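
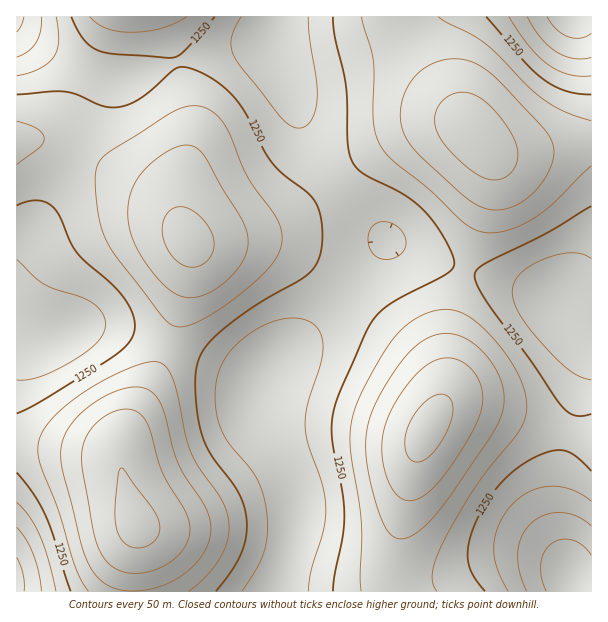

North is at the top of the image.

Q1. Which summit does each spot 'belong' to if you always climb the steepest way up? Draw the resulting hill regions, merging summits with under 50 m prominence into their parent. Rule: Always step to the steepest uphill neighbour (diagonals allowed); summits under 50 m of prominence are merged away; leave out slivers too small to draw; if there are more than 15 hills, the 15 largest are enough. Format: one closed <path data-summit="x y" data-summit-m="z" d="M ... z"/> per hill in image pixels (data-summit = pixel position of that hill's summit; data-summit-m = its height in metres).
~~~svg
<path data-summit="428 429" data-summit-m="1465" d="M389 241l-5 4-47 60-34 33-33 30-12 21-2 13 3 15 30 59 7 24-1 34-18 57 314 1 1-263-13-5-25-24-9-5-105-33z"/><path data-summit="188 240" data-summit-m="1415" d="M17 30l-1 300 11 6 20 0 33-10 28 0 15 4 42 13 95 41 10-16 33-30 34-33 51-65-46-49-28-38-12-25-10-38-12-25-8-23-5 0-48 8-40 11-48 17-20 1-27-9-30-15z"/><path data-summit="476 135" data-summit-m="1424" d="M591 16l-315 0-4 14 0 15 20 45 10 38 12 25 28 38 48 51 50 20 105 33 9 5 25 24 8 4 4 0z"/><path data-summit="137 524" data-summit-m="1464" d="M108 326l-28 0-33 10-20 0-11-4 0 259 260 1 19-58 1-34-7-24-30-59-3-15 3-18-22-11-72-30-36-12z"/><path data-summit="132 17" data-summit-m="1345" d="M275 16l-258 0-1 13 28 20 40 21 27 9 12 0 66-21 83-16z"/>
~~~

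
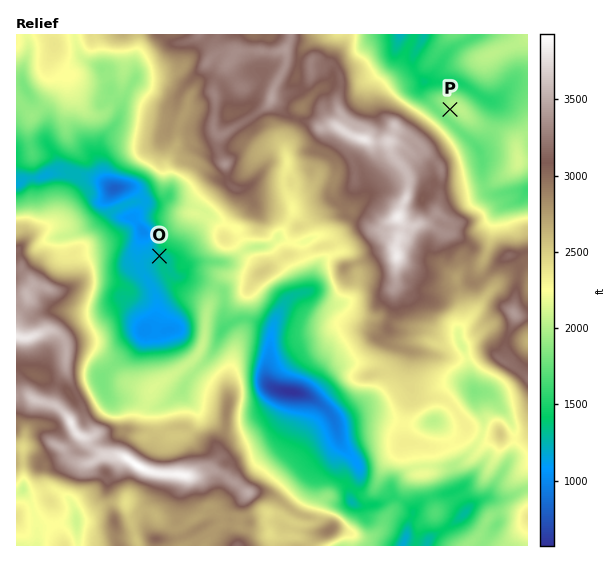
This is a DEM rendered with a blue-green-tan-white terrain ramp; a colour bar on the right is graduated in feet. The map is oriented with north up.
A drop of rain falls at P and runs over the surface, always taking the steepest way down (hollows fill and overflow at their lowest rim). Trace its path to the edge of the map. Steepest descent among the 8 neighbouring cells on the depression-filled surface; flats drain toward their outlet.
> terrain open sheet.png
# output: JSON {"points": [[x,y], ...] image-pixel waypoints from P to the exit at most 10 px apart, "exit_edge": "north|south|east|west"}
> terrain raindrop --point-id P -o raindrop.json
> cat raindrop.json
{"points": [[450, 109], [439, 112], [429, 101], [422, 91], [422, 80], [414, 69], [413, 59], [418, 48], [423, 37], [425, 35]], "exit_edge": "north"}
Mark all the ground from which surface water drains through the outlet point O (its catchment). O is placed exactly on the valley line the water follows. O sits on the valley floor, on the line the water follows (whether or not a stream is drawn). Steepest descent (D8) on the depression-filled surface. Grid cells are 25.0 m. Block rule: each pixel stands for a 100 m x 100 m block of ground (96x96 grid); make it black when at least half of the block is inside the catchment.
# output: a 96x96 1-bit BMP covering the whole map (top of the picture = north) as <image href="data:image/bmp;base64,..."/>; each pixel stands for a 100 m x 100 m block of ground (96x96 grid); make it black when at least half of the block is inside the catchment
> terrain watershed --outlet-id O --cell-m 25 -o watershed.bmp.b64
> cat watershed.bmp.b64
<image width="96" height="96" href="data:image/bmp;base64,Qk2+BAAAAAAAAD4AAAAoAAAAYAAAAGAAAAABAAEAAAAAAIAEAAATCwAAEwsAAAIAAAAAAAAA////AAAAAAAAAAAAAAAAAAAAAAAAAAAAAAAAAAAAAAAAAAAAAAAAAAAAAAAAAAAAAAAAAAAAAAAAAAAAAAAAAAAAAAAAAAAAAAAAAAAAAAAAAAAAAAAAAAAAAAAAAAAAAAAAAAAAAAAAAAAAAAAAAAAAAAAAAAAAAAAAAAAAAAAAAAAAAAAAAAAAAAAAAAAAAAAAAAAAAAAAAAAAAAAAAAAAAAAAAAAAAAAAAAAAAAAAAAAAAAAAAAAAAAAAAAAAAAAAAAAAAAAAAAAAAAAAAAAAAAAAAAAAAAAAAAAAAAAAAAAAAAAAAAAAAAAAAAAAAAAAAAAAAAAAAAAAAAAAAAAAAAAAAAAAAAAAAAAAAAAAAAAAAAAAAAAAAAAAAAAAAAAAAAAAAAAAAAAAAAAAAAAAAAAAAAAAAAAAAAAAAAAAAAAAAAAAAAAAAAAAAAAAAAAAAAAAAAAAAAAAAAAAAAAAAAAAAAAAAAAAAAAAAAAAAAAAAAAAAAAAAAAAAAAAAAAAAAAAAAAAAAAAAAAAAAAAAAAAAAAAAAAAAAAAAAAAAAAAAAAAAAAAAAAAAAAAAAAAAAAAAAAAAAAAAAAAAAAAAAAAAAAAAAAAAAAAAAAAAAAAAAAAAAAAAAAAAAAAAAAAAAAAAAAAAAAAAAAAAAAAAAAAAAAAAAAAAAAAAAAAAAAAAAAAAAAAAAAAAAAAAAAAAAAAAAAAAAAAAAAAAAAAAAAAAAAAEAAAAAAAAAAAAAAAOAAAAAAAAAAAAAAB+AAAAAAAAAAAAAAD+AAAAAAAAAAAAAAH/AAAAAAAAAAAAAAP/gAAAAAAAAAAAAAP//wAAAAAAAAAAAAP//8AAAAAAAAAAAAf//+AAAAAAAAAAAAf///gAAAAAAAAAAAH////AAAAAAAAAAAD////4AAAAAAAAAAB////+AAAAAAAAAAA/h///AEAAAAAAAAAfA///h8AAAAAAAAAeAf///8AAAAAAAAAcAf///8AAAAAAAAAAAf///8AAAAAAAAAAAf///8AAAAAAAAAAA////+AAAAAAAAAAA////+AAAAAAAAAAB/////AAAAAAAAAAP/////AAAAAAAAAAP/////AAAAAAAAAAP////+AAAAAAAAAAP////+AAAAAAAAAAf////8AAAAAAAAAAf////4AAAAAAAAAA/////4AAAAAAAAAA/////wAAAAAAAAAA/////wAAAAAAAAAA////wAAAAAAAAAAB////AAAAAAAAAAAB///+AAAAAAAAAAAB///+AAAAAAAAAAAB///+AAAAAAAAAAAB///+AAAAAAAAAAAB///8AAAAAAAAAAAB///8AAAAAAAAAAAB///8AAAAAAAAAAAB/8H+AAAAAAAAAAAB/+D+AAAAAAAAAAAA/+B+AAAAAAAAAAAA//B+AAAAAAAAAAAAf/B8AAAAAAAAAAAAP/gAAAAAAAAAAAAAP/gAAAAAAAAAAAAAH/gAAAAAAAAAAAAAAAAAAAAAAAAAAAAAAAAAAAAAAAAAAAAAAAAAAAAAAA="/>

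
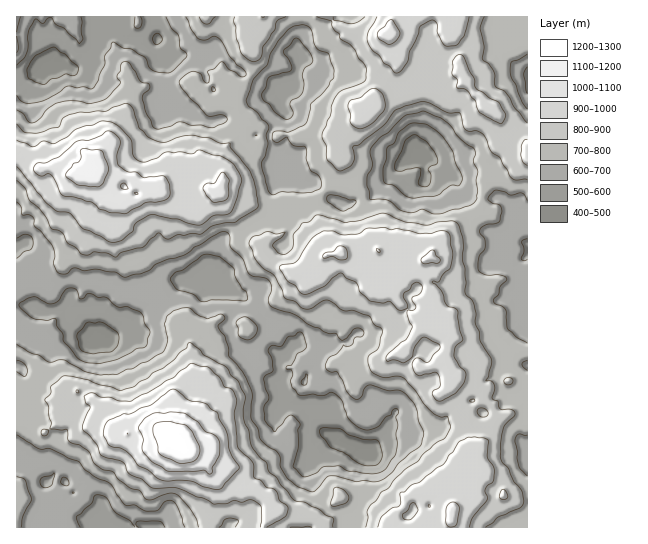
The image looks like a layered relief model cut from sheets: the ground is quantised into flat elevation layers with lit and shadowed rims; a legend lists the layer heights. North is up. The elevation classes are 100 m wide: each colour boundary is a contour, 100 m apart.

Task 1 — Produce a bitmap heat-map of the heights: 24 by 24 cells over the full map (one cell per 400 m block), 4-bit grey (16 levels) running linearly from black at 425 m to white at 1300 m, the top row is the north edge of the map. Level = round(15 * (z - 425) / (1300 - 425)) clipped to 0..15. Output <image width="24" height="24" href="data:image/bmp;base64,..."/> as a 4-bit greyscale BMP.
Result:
<image width="24" height="24" href="data:image/bmp;base64,Qk2WAQAAAAAAAHYAAAAoAAAAGAAAABgAAAABAAQAAAAAACABAAATCwAAEwsAABAAAAAAAAAAAAAAABEREQAiIiIAMzMzAERERABVVVUAZmZmAHd3dwCIiIgAmZmZAKqqqgC7u7sAzMzMAN3d3QDu7u4A////AEMyI0R3eId2eImodlQzRnaJiXZmZ4mZh0M1aKu7mFNENXiZhkRXmt7blkMhAleJdVZ5u97bhDMSI0Z4dWZ4mry6cyIjQ0d3dmZ3d4qZczM1VWiHZlVURWeHUzNFZ4iYZUQxE0ZlRDNFaIiHZUMhEkVVVERVZ4mXVDMyM0RENFdniImGVEREREMiNHmImIh2VDRWZlQzR3mpmZqFQzVnh2ZUZ2iZmZmFQ1eJmYiXdmZ2d2ZlVGmquqmqhlVVVDNFVYq8uqmahURWUiE0V5m8uIiIZUVnUxE1aHeJp2ZmZVV3dCNGiEVmdkRFVDRol1VohiIzVURVUyNXiHiIdSASRTNFVTNFeIiIZDEjMyNEZ0NWiYeHZUMyIyNWd2VnipiXZg=="/>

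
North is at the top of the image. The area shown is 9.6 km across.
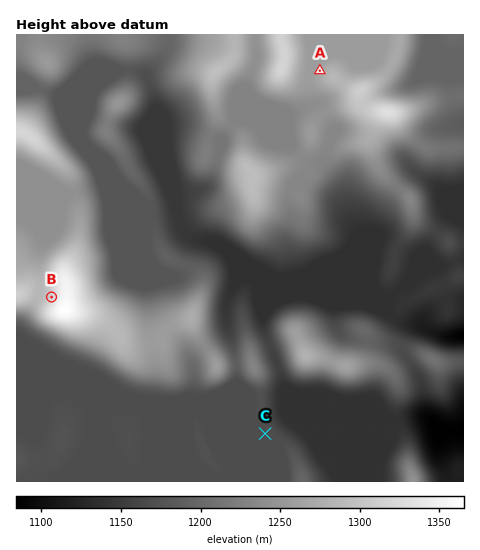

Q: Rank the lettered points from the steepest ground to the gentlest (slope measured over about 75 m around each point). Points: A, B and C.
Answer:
B A C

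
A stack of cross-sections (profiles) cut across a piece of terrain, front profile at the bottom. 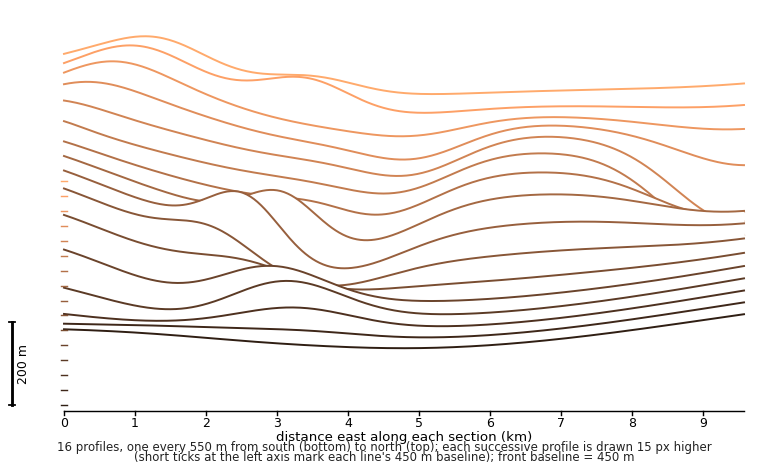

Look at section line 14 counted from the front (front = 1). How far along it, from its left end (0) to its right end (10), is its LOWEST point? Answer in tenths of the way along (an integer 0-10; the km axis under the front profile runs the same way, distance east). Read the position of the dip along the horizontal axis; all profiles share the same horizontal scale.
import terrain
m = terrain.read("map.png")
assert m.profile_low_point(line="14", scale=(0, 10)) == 5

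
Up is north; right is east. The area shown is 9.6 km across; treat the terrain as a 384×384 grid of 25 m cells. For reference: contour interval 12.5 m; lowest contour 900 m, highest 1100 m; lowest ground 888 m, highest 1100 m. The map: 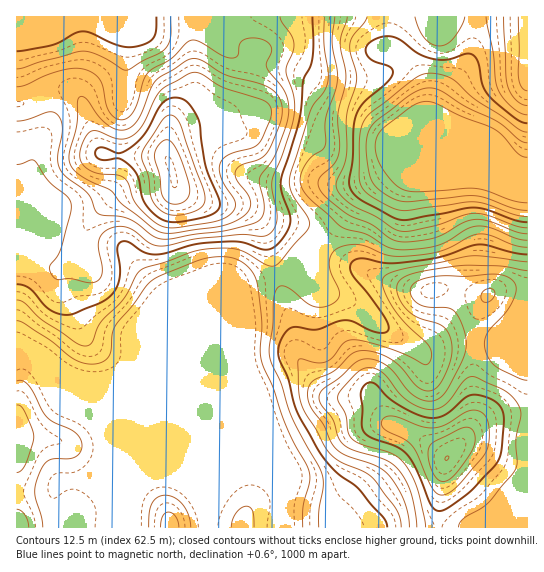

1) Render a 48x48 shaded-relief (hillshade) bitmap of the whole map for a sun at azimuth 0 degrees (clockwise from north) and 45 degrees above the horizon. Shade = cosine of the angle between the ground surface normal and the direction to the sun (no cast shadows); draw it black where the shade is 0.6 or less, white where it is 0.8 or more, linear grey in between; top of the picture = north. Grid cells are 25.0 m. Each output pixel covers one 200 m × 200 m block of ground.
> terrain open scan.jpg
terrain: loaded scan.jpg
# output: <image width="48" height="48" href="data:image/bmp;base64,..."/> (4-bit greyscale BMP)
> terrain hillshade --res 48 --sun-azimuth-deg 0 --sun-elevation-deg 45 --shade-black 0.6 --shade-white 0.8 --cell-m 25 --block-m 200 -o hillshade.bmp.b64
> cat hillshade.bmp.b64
<image width="48" height="48" href="data:image/bmp;base64,Qk32BAAAAAAAAHYAAAAoAAAAMAAAADAAAAABAAQAAAAAAIAEAAATCwAAEwsAABAAAAAAAAAAAAAAABEREQAiIiIAMzMzAERERABVVVUAZmZmAHd3dwCIiIgAmZmZAKqqqgC7u7sAzMzMAN3d3QDu7u4A////AJmIiIiIiImZmIiIiIiIiIiHd3d3d3iIiJmIiIiIiImpmImYiIiIiIiHd3d2Z3eIiJmIiZiIiJqqmImZmIiJiId3dndmZmd4iIiIiZiIiJqpiIiZmYiZiHd3dmZmVmd4iHeIiIiIiImYiIiJmIiIh3ZmZmZmZmd3iHd3d3iIiIiIiIiIiIh3dlVVVVZnZmZ3eHd3d3iIiIiIiIiIiIh2ZURERVZ4h2Z3iIh3eIiIiIiIiIiIiIdmZVRERFeJmHd4iIiImZiIiIiIiIiIiIdmZmZlVniqqpiIiImZqZiIiIiIiIiIiHdlZ3d3eJq7uqmIiJmZmYiIiIiIiIiIiHZlZniImrvMu6mYiJmZiIiIiIiIiIiIiHZmd3iJmrzMu6qpmZmYiIiIiIiIiIiIh3d4mZiJmru7qqqqqamYiIiIiIiIiIiIh2eJqqqZqqqqqqqqqZmIh3d4iIiIiIiIh2eJq7uru6mZmqqpmZiHdmZ3iIiIiIiId3eJqqu8y6mImZmZiIh3Zmd4iIiIiIiIiIiZmavMy5iIiJiIiHdmZneIiIiIiIiIiJmZmZq7uoh3eIiIiHZmZ3d3eIiIiIiIiJmZmZqqmHdmd4d4iGZmZ3dmeIiIiIiIiImZqqmYh2Zmd3d3iGZmd3ZmZ4iIiIiIiImZqpmHdmZmd4d3eGZ3d3ZmZ3iIiIiIiImZmZh3d3d3eIiHeGZ3d3d3d2d4iIiIiImYiId3iJmZiZmZiGd4h3eId2Znd4iHd4mIiHd4mrzLuqu7qneIiIiIh1VVZmdmZ3iIiIiavN3t3LvMzIiIiIiIhlRERERVVmeIiJqrzd3u3MvMzYiIiIiHdlMiIiM0VmZ4iaq7vMzN3Mu8zYiIiId2VUMhERE0Vmd3iaq7u7u7zMzN3YiIiIdlRDMiEiM0Z3eImau7u7u7zN3e7oiIiIdlVERERFVmeImZqqu8zMzMzd7u7YiIiHd2ZmZmZ4iIiJmqqqu8u8zM3d7dzIiIdmZ3d3d3iJmZmImZmZqrqru8zMzLqoiHZVVmd3iImZmZiHiIh4iZqZqqqqqpiIiHZlVWZ3eJmZh3dmd3dneJmZiIiJiId4iIh3d3eIiJmYdmZmZ3d3eJmYiIiIiIdoiIiYmaqZmZmIdmZmZ3d3iIiIiIiIiHZneImZq7u6qZmId3d2Z3iIh3d4iIiId2VXd4iJq7u6qZiIiIh2ZniIh2ZniId2VURHd3iJqqqqqpmIiIiHd3eIdlVWd3ZVRERId3eJmZmqqpmImZmZiHd3dmVVZmZVVURJiIiJmIiaqqmZmqqqmHd3d2ZVVWZmZmZqmZmZmIiaq6maqqqqmHd3d3dmVWZ3d3d6qqqqmZmau6qqqqqpiHiIiIiHZmZ3iIiKqqqqqpmqu6qqqZmId4iZmZmIdlZ3iIiKqqqqqqqqqqqqmIiIh4iZiIiHdmZneIiJmaqqqpmZmZmZiImZiIiId3d3dmZ3eIiIiJmZmYiJiImIiJmZmIiHd3d3d4d3eIiIiImZmIiIiIiIiZmZmIiHd3d3eIh3iIiA=="/>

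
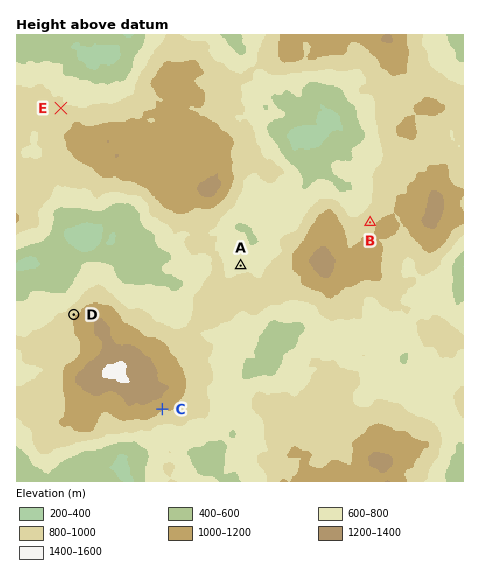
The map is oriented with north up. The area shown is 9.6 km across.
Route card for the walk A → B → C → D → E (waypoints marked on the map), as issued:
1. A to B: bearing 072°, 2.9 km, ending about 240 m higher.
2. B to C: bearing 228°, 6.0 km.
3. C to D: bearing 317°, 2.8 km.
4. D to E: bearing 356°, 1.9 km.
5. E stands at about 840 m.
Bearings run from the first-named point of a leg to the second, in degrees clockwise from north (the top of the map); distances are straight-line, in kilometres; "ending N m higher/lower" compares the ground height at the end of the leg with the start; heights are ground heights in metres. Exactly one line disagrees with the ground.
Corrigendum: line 4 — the distance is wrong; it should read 4.4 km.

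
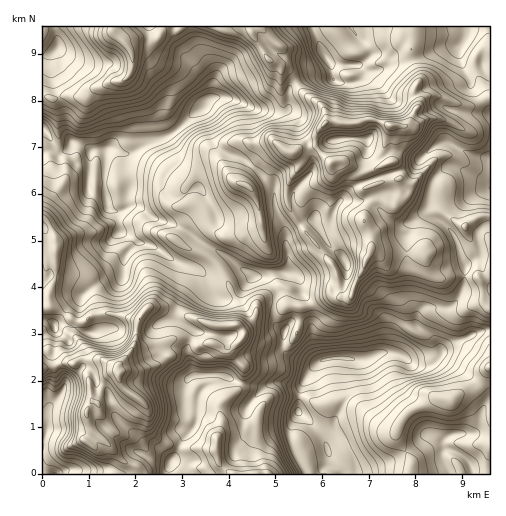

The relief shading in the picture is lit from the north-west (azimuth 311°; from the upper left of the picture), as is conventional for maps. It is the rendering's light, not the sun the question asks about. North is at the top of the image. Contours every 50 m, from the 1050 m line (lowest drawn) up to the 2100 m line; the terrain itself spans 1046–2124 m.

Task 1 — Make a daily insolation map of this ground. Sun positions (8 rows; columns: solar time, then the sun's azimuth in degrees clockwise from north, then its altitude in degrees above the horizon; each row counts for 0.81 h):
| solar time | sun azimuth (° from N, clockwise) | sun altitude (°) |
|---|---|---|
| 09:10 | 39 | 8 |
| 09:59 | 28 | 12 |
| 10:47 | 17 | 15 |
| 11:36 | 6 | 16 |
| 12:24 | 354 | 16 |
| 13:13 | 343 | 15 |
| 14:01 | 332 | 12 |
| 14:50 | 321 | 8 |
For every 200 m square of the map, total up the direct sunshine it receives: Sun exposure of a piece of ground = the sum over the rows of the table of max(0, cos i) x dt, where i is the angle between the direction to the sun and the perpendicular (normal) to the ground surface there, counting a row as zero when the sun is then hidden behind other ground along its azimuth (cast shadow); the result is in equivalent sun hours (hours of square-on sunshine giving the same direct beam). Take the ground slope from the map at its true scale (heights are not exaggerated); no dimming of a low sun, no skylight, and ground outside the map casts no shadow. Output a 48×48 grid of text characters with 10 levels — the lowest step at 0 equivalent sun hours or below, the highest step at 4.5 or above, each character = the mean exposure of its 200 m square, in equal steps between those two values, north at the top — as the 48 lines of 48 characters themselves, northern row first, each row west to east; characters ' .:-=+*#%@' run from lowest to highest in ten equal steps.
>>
:. .:--:=**++-:    . .-:=**+=::-=-::------------
...     :---.          ::*%*=. .-=-:::---::::=++
.::..    -:. .         ::.:-+: .:==:..:-:--==++-
===-:.   ::....        .==-:=*-.  .=-:::+***+=-:
====-----:......         .:=-=+=+=-::==*@%#**=--
==+=++**+ ..         ...   -+=-:::==++*%#++++=-=
*+*+==:               ..  .=%@@@#*#*++*+:=++===+
-=:-:                     ..+@@@@@@%%=--*=-*%#*=
                   :-:. .... -%@@@@@%%*#+=- .--.
                .:=+***++==-:=#%@@@@@@@#=*##+=--
               :+*#####@@@%**+:.:-. -**==  .=*+=
.            .-+#%%%#%%#%@%%*.               .:-
.          .:====*+-::-::*##-.      .          .
-:.       .-=+=-::=-.     -:.:*##+--:-.  .-:.   
===:     ..-===-::-**=.       =---===-:.:-...:::
==+=::..:::-===-:::=##=.     ... .-.  :==.:=-:::
===-:----::--==-:.::=**: ..  .     ..::+-.----:.
+=----::-------:-:.   ::.:  .     : ..:..:::::--
#+==++-::-:::=----.    :.:::      .:--:..:::-=+*
%#++**=-:==...:::-:.   -....    -+*-... .:--=*#%
+*++*+#*++=-. ..:::::::-:. ....:-==+-  .--.:+*=:
:+**+++:::-+#*=..:--:::::  :=:::...==---+**..:.:
-=+=:..-+=. .-==. .-::..:. .:+::..:--=-=+++=. :-
--:-===**==:  .-=:     .:: ..-=..:---======-..::
:::=+*++-+##=.  .-:      .   .=- :=.:--::::--.:-
:::-=++===***+-:..:-          :=:::  :::..:--:=-
::::-===-=+**++=-::--.    .. .:-==      ..-===+-
=-::::==+++#%#*+=-::-::---=::-=:=-         . ..:
=--::=+*%##@%%#*=-::-+%#=---:---=:          .::-
-=+=+*#%%%%%**#%#*+==**+-==+=.  .           .---
..+###*#%%*:.:=#@@@@@%=-:.                 ... .
. :--    -: .:-.-*@@@@+:.  .                    
+-==. :::-::-+*=.    ==:-.:-                    
#%=+@%****+++=-:+++--:.:-::                   .=
++%%#@@@@*-=-=:.. .-: .:.:                  :-=+
++##=+#@%====::      :-:-:               ..--+**
=: .:.:===+=:        ::-:::          ::.::=+====
    --..:.::                  . ...:-=+###%##+: 
    :-. .+-=-. ........:--...::==++++**#%@%#*+-.
   :==:  :**+-..:-==-..=+=::=+++=+****#+--=+=:..
  .=+::.   ==-:::--:..-=:.  .:::-=+****+-.......
.:-=-...    ::-----====-::::. ..::=+++=:      .:
.:::.:.:.    .:::+*====:---+=...::-===:       .:
:-==-:=::   .:--=+#=-=--====+-::.:::--:.      .:
-=*-:-:=     --+==-::-==++--=-:::......-:.  .---
::     .:. .. .:.::--==+**=:--:::..   .==-:-.  .
.       .**-:..::..=+**##**----:......-==--:=:..
.        .:=---::. -#%%##**+:-=-...::------::-::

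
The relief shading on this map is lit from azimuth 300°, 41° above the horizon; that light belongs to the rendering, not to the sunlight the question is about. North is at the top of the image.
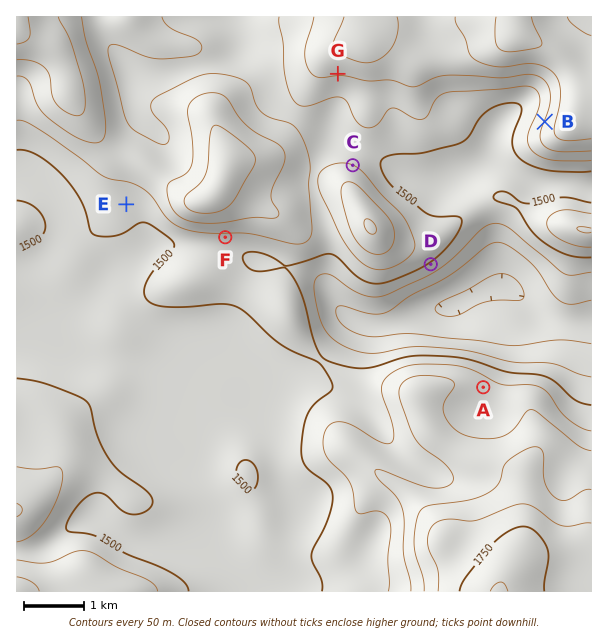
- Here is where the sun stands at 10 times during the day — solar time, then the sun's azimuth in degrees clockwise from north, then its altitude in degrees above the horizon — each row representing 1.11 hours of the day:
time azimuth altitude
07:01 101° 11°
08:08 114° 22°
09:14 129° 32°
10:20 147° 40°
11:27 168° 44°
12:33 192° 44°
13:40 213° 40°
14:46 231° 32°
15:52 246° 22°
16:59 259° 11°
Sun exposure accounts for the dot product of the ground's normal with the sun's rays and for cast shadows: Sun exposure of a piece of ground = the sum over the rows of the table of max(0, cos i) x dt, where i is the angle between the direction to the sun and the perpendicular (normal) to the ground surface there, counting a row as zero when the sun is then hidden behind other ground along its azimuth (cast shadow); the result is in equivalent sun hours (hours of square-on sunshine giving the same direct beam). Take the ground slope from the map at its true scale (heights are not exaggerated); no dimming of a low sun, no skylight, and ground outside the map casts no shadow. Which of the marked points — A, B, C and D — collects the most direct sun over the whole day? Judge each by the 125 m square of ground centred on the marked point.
D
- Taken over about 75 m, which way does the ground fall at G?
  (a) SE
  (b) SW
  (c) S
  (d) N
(c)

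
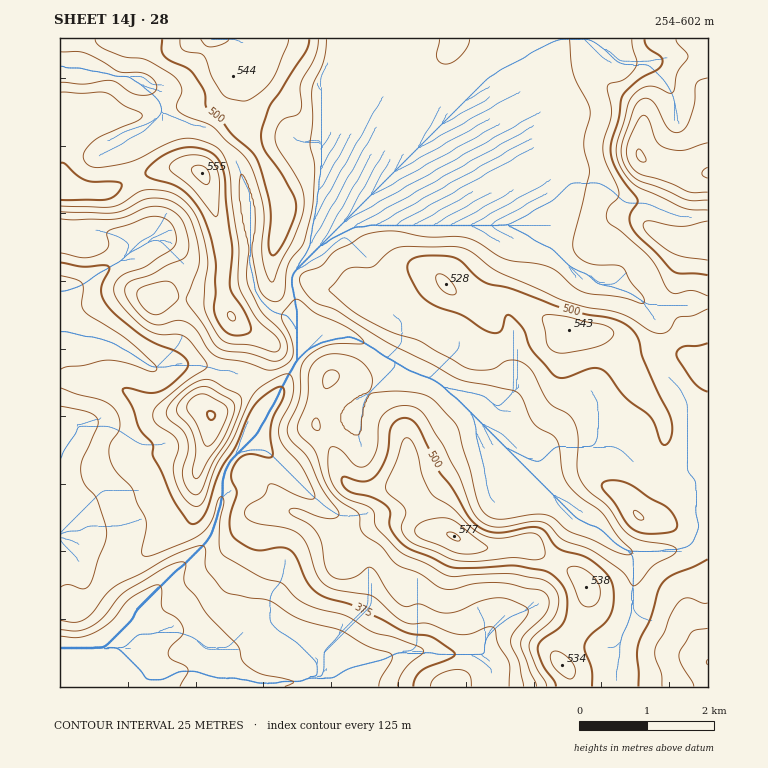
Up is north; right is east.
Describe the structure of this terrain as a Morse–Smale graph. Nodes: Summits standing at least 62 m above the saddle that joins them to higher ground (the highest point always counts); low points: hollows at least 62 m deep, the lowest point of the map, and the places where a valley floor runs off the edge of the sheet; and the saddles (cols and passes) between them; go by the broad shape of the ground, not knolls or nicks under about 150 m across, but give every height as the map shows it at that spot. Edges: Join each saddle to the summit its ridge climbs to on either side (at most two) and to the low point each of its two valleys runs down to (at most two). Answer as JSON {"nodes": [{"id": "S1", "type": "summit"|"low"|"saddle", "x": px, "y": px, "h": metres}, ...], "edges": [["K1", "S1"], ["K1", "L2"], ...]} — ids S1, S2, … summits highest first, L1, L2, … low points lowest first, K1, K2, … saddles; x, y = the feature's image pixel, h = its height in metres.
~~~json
{"nodes": [
{"id": "S1", "type": "summit", "x": 708, "y": 173, "h": 602},
{"id": "S2", "type": "summit", "x": 454, "y": 536, "h": 577},
{"id": "S3", "type": "summit", "x": 708, "y": 663, "h": 575},
{"id": "S4", "type": "summit", "x": 202, "y": 173, "h": 555},
{"id": "S5", "type": "summit", "x": 233, "y": 76, "h": 544},
{"id": "S6", "type": "summit", "x": 211, "y": 416, "h": 501},
{"id": "L1", "type": "low", "x": 60, "y": 648, "h": 254},
{"id": "K1", "type": "saddle", "x": 616, "y": 687, "h": 484},
{"id": "K2", "type": "saddle", "x": 223, "y": 144, "h": 468},
{"id": "K3", "type": "saddle", "x": 292, "y": 272, "h": 443},
{"id": "K4", "type": "saddle", "x": 251, "y": 382, "h": 409}],
"edges": [["K1", "S3"], ["K1", "S2"], ["K1", "L1"], ["K2", "S4"], ["K2", "S5"], ["K2", "L1"], ["K3", "S3"], ["K3", "S5"], ["K3", "L1"], ["K4", "S4"], ["K4", "S6"], ["K4", "L1"]]}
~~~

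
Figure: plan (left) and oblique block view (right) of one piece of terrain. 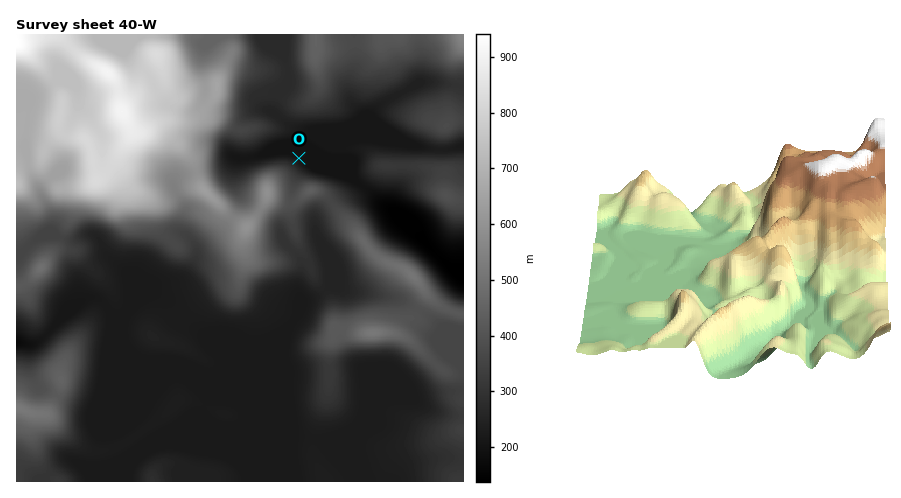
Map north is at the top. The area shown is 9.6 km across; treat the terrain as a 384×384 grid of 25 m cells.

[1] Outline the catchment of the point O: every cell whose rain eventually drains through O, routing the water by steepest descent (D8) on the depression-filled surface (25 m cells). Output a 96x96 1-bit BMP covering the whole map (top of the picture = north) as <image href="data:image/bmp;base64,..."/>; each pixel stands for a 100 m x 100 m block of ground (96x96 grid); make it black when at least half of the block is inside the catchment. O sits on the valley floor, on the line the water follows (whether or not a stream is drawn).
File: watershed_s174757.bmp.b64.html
<image width="96" height="96" href="data:image/bmp;base64,Qk2+BAAAAAAAAD4AAAAoAAAAYAAAAGAAAAABAAEAAAAAAIAEAAATCwAAEwsAAAIAAAAAAAAA////AAAAAAAAAAAAAAAAAAAAAAAAAAAAAAAAAAAAAAAAAAAAAAAAAAAAAAAAAAAAAAAAAAAAAAAAAAAAAAAAAAAAAAAAAAAAAAAAAAAAAAAAAAAAAAAAAAAAAAAAAAAAAAAAAAAAAAAAAAAAAAAAAAAAAAAAAAAAAAAAAAAAAAAAAAAAAAAAAAAAAAAAAAAAAAAAAAAAAAAAAAAAAAAAAAAAAAAAAAAAAAAAAAAAAAAAAAAAAAAAAAAAAAAAAAAAAAAAAAAAAAAAAAAAAAAAAAAAAAAAAAAAAAAAAAAAAAAAAAAAAAAAAAAAAAAAAAAAAAAAAAAAAAAAAAAAAAAAAAAAAAAAAAAAAAAAAAAAAAAAAAAAAAAAAAAAAAAAAAAAAAAAAAAAAAAAAAAAAAAAAAAAAAAAAAAAAAAAAAAAAAAAAAAAAAAAAAAAAAAAAAAAAAAAAAAAAAAAAAAAAAAAAAAAAAAAAAAAAAAAAAAAAAAAAAAAAAAAAAAAAAAAAAAAAAAAAAAAAAAAAAAAAAAAAAAAAAAAAAAAAAAAAAAAAAAAAAAAAAAAAAAAAAAAAAAAAAAAAAAAAAAAAAAAAAAAAAAAAAAAAAAAAAAAAAAAAAAAAAAAAAAAAAAAAAAAAAAAAAAAAAAAAAAAAAAAAAAAAAAAAAAAAAAAAAAAAAAAAAAAAAAAAAAAAAAAAAAAAAAAAAAAAAAAAAAAAAAAAAAAAAAAAAAAAAAAAAAAAAAAAAAAAAAAAAAAAAAAAAAAAAAAAAAAAAAAAAAAAAAAAAAAAAAAAAAAAAAAAAAAAAAAAAAAAAAAAAAAAAAAAAAAAAAAAAAAAAAAAAAAAAAAAAAAAAAAAAAAAAAAAAAAAAAAAAAAAAAAAAAAAAAAAAAAAAAAAADAAAAAAAAAAAAAAAHgAAAAAAAAAAAAAAfwAAAAAAAAAAAAAA/wAAAAAAAAAAAAAA/4AAAAAAAAAAAAAB/8AAAAAAAAAAAAAH/8AAAAAAAAAAAAAP/8AAAAAAAAAAAAAP/+AAAAAAAAAAAAAf//AAAAAAAAAAAAAf//gAAAAAAAAAAAAf//wAAAAAAAAAAAA///4AAAAAAAAAAAA///8AAAAAAAAAAAB///+AAAAAAAAAAAD///8AAAAAAAAAAAH///4AAAAAAAAAAAP///wAAAAAAAAAAAf///gAAAAAAAAAAA////gAAAAAAAAAAB////AAAAAAAAAAAD//wAAAAAAAAAAAAA//gAAAAAAAAAAAAAAAAAAAAAAAAAAAAAAAAAAAAAAAAAAAAAAAAAAAAAAAAAAAAAAAAAAAAAAAAAAAAAAAAAAAAAAAAAAAAAAAAAAAAAAAAAAAAAAAAAAAAAAAAAAAAAAAAAAAAAAAAAAAAAAAAAAAAAAAAAAAAAAAAAAAAAAAAAAAAAAAAAAAAAAAAAAAAAAAAAAAAAAAAAAAAAAAAAAAAAAAAAAAAAAAAAAAAAAAAAAAAAAAAAAAAAAAAAAAAAAAAAAAAAAAAAAAAAAAAAAAAAAAAAAAAAAAAAAAAAAAA="/>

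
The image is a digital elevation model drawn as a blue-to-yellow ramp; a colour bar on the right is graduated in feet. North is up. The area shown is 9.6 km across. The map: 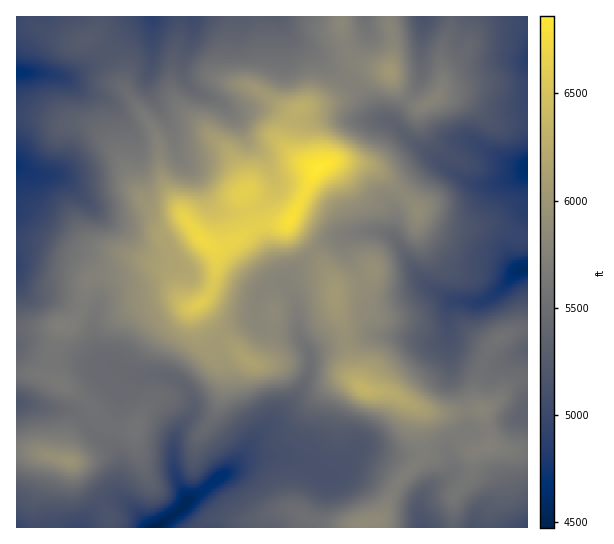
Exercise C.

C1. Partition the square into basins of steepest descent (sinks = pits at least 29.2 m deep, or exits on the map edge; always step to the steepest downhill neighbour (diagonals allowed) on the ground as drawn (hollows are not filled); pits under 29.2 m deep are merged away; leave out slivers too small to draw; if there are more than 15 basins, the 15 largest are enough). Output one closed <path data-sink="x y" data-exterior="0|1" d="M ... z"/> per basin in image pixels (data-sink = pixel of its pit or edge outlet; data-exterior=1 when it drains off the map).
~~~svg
<path data-sink="155 527" data-exterior="1" d="M287 223l-29 2-23 16-14 7-7 0 3 7 0 10-5 24-7 11-11 7-9-4-4-5-5-20-7-10-23-5-25 9-19 3-9 4-8 11-2 13-7 15-6 6-10 3-8 23 0 28 30 19 13 16-22 20-5 14 0 14 8 5 8 13 16 19 9 19 1 11 249 0 3-5 13-2 6-4 18-35 24-25 1-8-4-16 0-23-25-15-8-3-20-1-10-8-6-14-4-31-11-31 0-18-3-8-13-22-27-26z"/><path data-sink="527 267" data-exterior="1" d="M349 161l-18 0-16 10-27 54 5 8 27 26 13 22 3 8 0 18 11 31 6 39 4 6 10 8 20 1 35 17 24 7 9 10 9 17 7 8 15-3 3-2 0-11-6-25-7-7 0-20 13-34 14-13 25-7 0-90-9 0-14-10-12-4-39 2-9-3-26-12-4-7-38-36-12-5z"/><path data-sink="153 17" data-exterior="1" d="M231 16l-130 0-2 13-10 9 22 20 13 31 29 40 6 13 2 33 8 19 30 43 15 11 7 0 14-7 23-16 29-2 8-10 21-43-17-10-11-14 1-16 8-19-10 0-28-20-20-7-7-5-5-16 1-18 4-15z"/><path data-sink="17 73" data-exterior="1" d="M99 16l-83 1 0 100 22 0 23 7 20-1 13 5 22 23 19 36 12 17 7 3 15 0 10 4 1-2-17-28-4-39-6-13-29-40-13-31-22-19 10-10z"/><path data-sink="17 166" data-exterior="1" d="M38 117l-22 1 0 211 19 0 35-5 9-10 6-24 8-11 9-4 19-3 25-9 20 4 7 6 6 20 6 10 9 4 9-6 6-7 6-13 2-26-5-8-13-10-16-23-9-6-20-1-7-3-12-17-19-36-22-23-13-5-20 1z"/><path data-sink="527 166" data-exterior="1" d="M381 69l-18 3-21 23-12 6-32 8-10 26 0 11 4 7 7 7 18 9 14-8 18 0 20 4 14 10 32 30 4 7 26 12 9 3 39-2 12 4 14 10 8 0 1-117-31 2-12-7-16-14-26-8-24 12-9-6-11-11-10-19z"/><path data-sink="527 58" data-exterior="1" d="M527 16l-76 0 0 11-10 22 2 34-6 12 6 0 18 4 12 6 17 16 7 3 30-3z"/><path data-sink="422 527" data-exterior="1" d="M421 408l-2 1 2 6-1 18 4 16-1 8-24 25-18 35-6 4-13 2-1 5 92-1 0-29 18-23 2-24-9-8-9-17-9-10z"/><path data-sink="17 527" data-exterior="1" d="M29 451l-13 0 1 77 92-1 0-10-9-19-29-37z"/><path data-sink="527 527" data-exterior="1" d="M495 447l-8 0-14 4-2 24-18 23 1 30 74-1 0-76-26-2z"/><path data-sink="17 403" data-exterior="1" d="M37 373l-21 1 0 76 13 1 38 9 2-19 4-8 22-20-4-7-14-13z"/><path data-sink="423 17" data-exterior="1" d="M450 16l-61 1 0 9 4 13-4 32 10 19 11 11 9 6 15-7 7-11 0-40 10-22z"/><path data-sink="527 350" data-exterior="1" d="M527 329l-10 2-14 5-14 13-13 34 0 20 5 6 4 0 8-5 21-23 14-3z"/><path data-sink="527 411" data-exterior="1" d="M527 379l-8 0-5 2-21 23-10 6 6 25 1 12 23 4 15-1z"/><path data-sink="365 17" data-exterior="1" d="M389 16l-48 1 0 12 6 20 10 12 13 6 19 3 4-31z"/>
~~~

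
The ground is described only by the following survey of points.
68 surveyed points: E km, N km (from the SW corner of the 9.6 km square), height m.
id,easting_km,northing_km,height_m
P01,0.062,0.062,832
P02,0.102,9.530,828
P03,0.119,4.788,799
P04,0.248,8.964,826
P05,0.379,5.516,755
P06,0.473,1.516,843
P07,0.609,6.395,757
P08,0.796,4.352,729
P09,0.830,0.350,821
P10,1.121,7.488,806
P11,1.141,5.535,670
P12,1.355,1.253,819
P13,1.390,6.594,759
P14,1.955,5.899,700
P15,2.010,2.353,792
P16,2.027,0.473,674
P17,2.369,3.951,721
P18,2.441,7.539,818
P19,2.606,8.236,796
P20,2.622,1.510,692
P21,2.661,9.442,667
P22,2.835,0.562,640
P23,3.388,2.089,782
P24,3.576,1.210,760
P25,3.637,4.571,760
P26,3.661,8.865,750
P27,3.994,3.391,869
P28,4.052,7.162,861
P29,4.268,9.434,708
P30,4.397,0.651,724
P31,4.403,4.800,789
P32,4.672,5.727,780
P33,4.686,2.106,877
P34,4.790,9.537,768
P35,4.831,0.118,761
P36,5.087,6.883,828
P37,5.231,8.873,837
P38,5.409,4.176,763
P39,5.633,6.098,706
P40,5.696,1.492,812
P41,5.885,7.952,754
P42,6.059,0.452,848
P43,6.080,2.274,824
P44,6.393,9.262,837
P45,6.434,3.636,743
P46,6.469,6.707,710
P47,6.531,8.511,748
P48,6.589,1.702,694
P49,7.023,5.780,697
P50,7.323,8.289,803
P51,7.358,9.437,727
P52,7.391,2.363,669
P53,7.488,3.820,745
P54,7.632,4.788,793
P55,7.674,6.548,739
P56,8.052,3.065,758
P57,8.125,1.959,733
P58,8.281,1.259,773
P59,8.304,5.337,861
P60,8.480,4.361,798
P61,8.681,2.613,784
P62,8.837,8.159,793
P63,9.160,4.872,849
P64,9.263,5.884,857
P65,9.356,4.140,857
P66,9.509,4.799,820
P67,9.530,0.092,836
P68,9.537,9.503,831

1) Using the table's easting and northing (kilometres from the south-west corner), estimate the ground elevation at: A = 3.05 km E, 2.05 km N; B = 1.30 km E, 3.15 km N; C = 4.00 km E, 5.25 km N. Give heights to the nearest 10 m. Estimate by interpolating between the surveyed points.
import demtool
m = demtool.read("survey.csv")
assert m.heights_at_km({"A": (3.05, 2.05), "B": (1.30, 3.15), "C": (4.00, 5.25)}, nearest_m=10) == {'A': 730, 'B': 790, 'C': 780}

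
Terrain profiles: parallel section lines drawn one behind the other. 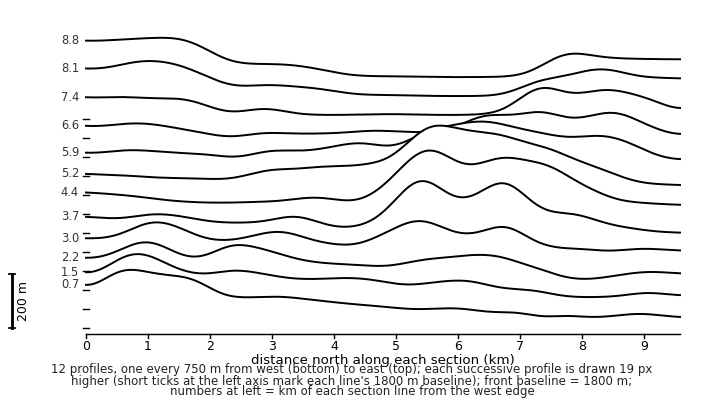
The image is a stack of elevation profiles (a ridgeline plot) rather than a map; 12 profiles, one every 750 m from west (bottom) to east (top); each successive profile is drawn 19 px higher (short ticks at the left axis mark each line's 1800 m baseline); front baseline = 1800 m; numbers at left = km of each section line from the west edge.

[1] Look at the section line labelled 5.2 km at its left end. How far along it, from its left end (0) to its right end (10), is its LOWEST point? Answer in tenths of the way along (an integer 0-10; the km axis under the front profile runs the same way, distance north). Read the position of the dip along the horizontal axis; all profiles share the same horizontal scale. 10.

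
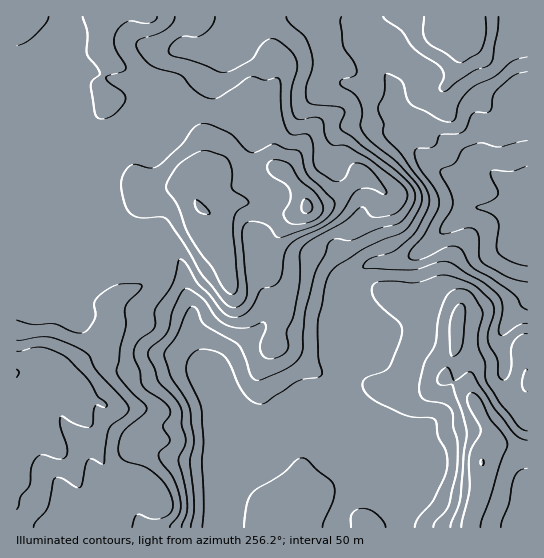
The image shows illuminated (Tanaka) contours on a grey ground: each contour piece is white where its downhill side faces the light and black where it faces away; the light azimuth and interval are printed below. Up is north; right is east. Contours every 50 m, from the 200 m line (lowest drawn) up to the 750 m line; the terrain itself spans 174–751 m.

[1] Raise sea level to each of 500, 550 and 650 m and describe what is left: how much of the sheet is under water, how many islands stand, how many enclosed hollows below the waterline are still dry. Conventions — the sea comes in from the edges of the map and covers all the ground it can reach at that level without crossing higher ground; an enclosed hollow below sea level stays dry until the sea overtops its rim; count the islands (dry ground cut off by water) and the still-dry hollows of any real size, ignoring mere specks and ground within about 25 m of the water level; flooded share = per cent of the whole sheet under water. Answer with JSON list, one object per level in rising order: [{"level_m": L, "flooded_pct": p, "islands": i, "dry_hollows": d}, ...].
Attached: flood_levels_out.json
[{"level_m": 500, "flooded_pct": 50, "islands": 0, "dry_hollows": 0}, {"level_m": 550, "flooded_pct": 59, "islands": 0, "dry_hollows": 0}, {"level_m": 650, "flooded_pct": 92, "islands": 2, "dry_hollows": 0}]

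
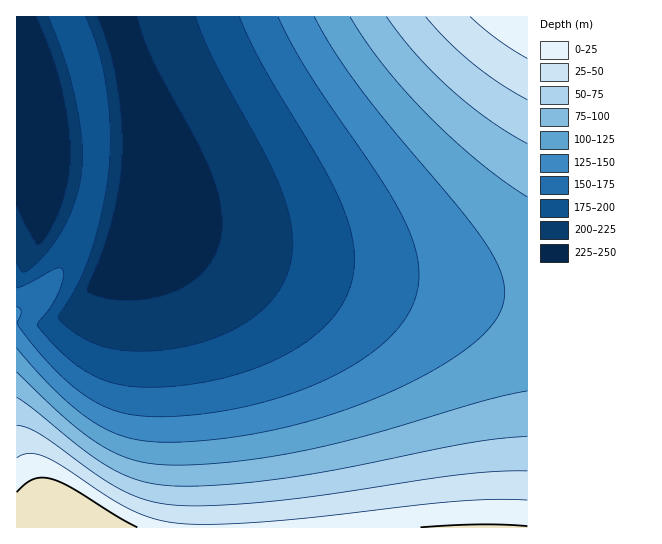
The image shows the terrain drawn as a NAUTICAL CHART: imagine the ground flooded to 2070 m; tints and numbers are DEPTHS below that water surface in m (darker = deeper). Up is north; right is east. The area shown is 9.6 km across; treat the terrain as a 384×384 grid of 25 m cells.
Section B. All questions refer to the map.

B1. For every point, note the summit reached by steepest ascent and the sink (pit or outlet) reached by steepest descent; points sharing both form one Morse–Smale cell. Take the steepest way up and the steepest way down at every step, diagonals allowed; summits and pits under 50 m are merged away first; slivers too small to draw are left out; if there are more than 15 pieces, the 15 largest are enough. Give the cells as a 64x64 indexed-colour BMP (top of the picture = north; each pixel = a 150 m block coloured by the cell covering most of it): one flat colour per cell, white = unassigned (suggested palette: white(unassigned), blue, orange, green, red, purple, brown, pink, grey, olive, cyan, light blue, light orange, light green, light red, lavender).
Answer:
<image width="64" height="64" href="data:image/bmp;base64,Qk12CAAAAAAAAHYAAAAoAAAAQAAAAEAAAAABAAQAAAAAAAAIAAATCwAAEwsAABAAAAAAAAAA////ALR3HwAOf/8ALKAsACgn1gC9Z5QAS1aMAMJ34wB/f38AIr28AM++FwDox64AeLv/AIrfmACWmP8A1bDFABERERERERERERERERERERERERERERERERERERERERERERERERERERERERERERERERERERERERERERERERERERERERERERERERERERERERERERERERERERERERERERERERERERERERERERERERERERERERERERERERERERERERERERERERERERERERERERERERERERERERERERERERERERERERERERERERERERERERERERERERERERERERERERERERERERERERERERERERERERERERERERERERERERERERERERERERERERERERERERERERERERERERERERERERERERERERERERERERERERERERERERERERERERERERERERERERERERERERERERERERERERERERERERERERERERERERERERERERERERERERERERERERERERERERERERERERERERERERERERERERERERERERERERERERERERERERERERERERERERERERERERERERERERERERERERERERERERERERERERERERERERERERERERERERERERERERERERERERERERERERERERERERERERERERERERERERERERERERERERERERERERERERERERERERERERERERERERERERERERERERERERERERERERERERERERERERERERERERERERERERERERERERERERERERERERERERERERERERERERERERERERERERERERERERERERERERERERERERERERERERERERERERERERERERERERERERERERERERERERERERERERERERERERERERERERERERERERERERERERERERERERERERERERERERERERERERERERERERERERERERERERERERERERERERERERERERERERERERERERERERERERERERERERERERERERERERERERERERERERERERERERERERERERERERERERERERERERERERERERERERERERERERERERERERERERERERERERERERERERERERERERERERERERERERERERERERERERERERERERERERERERERERERERERERERERERERERERERETERERERERERERERERERERERERERERERERERERERERERMxEREREREREREREREREREREREREREREREREREREREREzMREREREREREREREREREREREREREREREREREREiIiIjMzERERERERERERERERERERERERERERERIiIiIiIiIiMzMxEREREREREREREREREREREREREiIiIiIiIiIiIiIzMzMRERERERERERERERERERESIiIiIiIiIiIiIiIiIjMzMxERERERERERERERERESIiIiIiIiIiIiIiIiIiIiMzMzMRERERERERERERESIiIiIiIiIiIiIiIiIiIiIiIzMzMxERERERERERESIiIiIiIiIiIiIiIiIiIiIiIiIjMzMzMRERERERERIiIiIiIiIiIiIiIiIiIiIiIiIiIiMzMzMxEREREREiIiIiIiIiIiIiIiIiIiIiIiIiIiIiIzMzMzMRERERIiIiIiIiIiIiIiIiIiIiIiIiIiIiIiIjMzMzMxERESIiIiIiIiIiIiIiIiIiIiIiIiIiIiIiIiMzMzMzERESIiIiIiIiIiIiIiIiIiIiIiIiIiIiIiIiIzMzMzMRERIiIiIiIiIiIiIiIiIiIiIiIiIiIiIiIiIjMzMzMzEREiIiIiIiIiIiIiIiIiIiIiIiIiIiIiIiIiMzMzMzMRESIiIiIiIiIiIiIiIiIiIiIiIiIiIiIiIiIzMzMzMxEREiIiIiIiIiIiIiIiIiIiIiIiIiIiIiIiIjMzMzMzERESIiIiIiIiIiIiIiIiIiIiIiIiIiIiIiIiMzMzMzMRERIiIiIiIiIiIiIiIiIiIiIiIiIiIiIiIiIzMzMzMxEREiIiIiIiIiIiIiIiIiIiIiIiIiIiIiIiIjMzMzMzERESIiIiIiIiIiIiIiIiIiIiIiIiIiIiIiIiMzMzMzMRESIiIiIiIiIiIiIiIiIiIiIiIiIiIiIiIiIzMzMzMxERIiIiIiIiIiIiIiIiIiIiIiIiIiIiIiIiIjMzMzMzEREiIiIiIiIiIiIiIiIiIiIiIiIiIiIiIiIiMzMzMzMRESIiIiIiIiIiIiIiIiIiIiIiIiIiIiIiIiIzMzMzMRERIiIiIiIiIiIiIiIiIiIiIiIiIiIiIiIiIjMzMzMxEREiIiIiIiIiIiIiIiIiIiIiIiIiIiIiIiIiMzMzMzERESIiIiIiIiIiIiIiIiIiIiIiIiIiIiIiIiIzMzMzMRESIiIiIiIiIiIiIiIiIiIiIiIiIiIiIiIiIjMzMzMxERIiIiIiIiIiIiIiIiIiIiIiIiIiIiIiIiIiMzMzMxEREiIiIiIiIiIiIiIiIiIiIiIiIiIiIiIiIiIzMzMzERESIiIiIiIiIiIiIiIiIiIiIiIiIiIiIiIiIjMzMzMRESIiIiIiIiIiIiIiIiIiIiIiIiIiIiIiIiIiMzMzMRERIiIiIiIiIiIiIiIiIiIiIiIiIiIiIiIiIiIzMzMxEREiIiIiIiIiIiIiIiIiIiIiIiIiIiIiIiIiIjMzMzEREiIiIiIiIiIiIiIiIiIiIiIiIiIiIiIiIiIi"/>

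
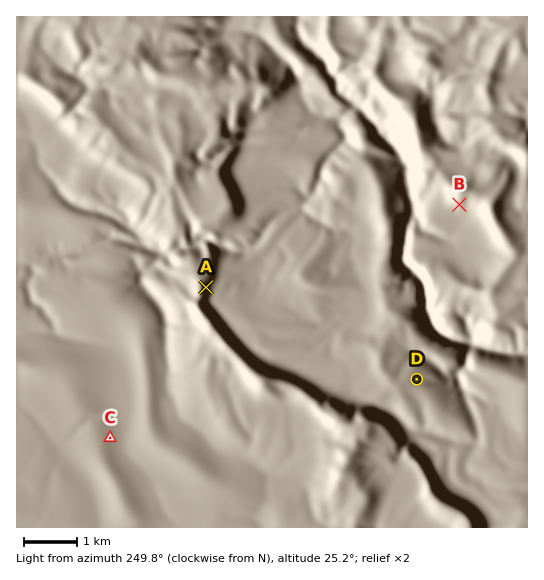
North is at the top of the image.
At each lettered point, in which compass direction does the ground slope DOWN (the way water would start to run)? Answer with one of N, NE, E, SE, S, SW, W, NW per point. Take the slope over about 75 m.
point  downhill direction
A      E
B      S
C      E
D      E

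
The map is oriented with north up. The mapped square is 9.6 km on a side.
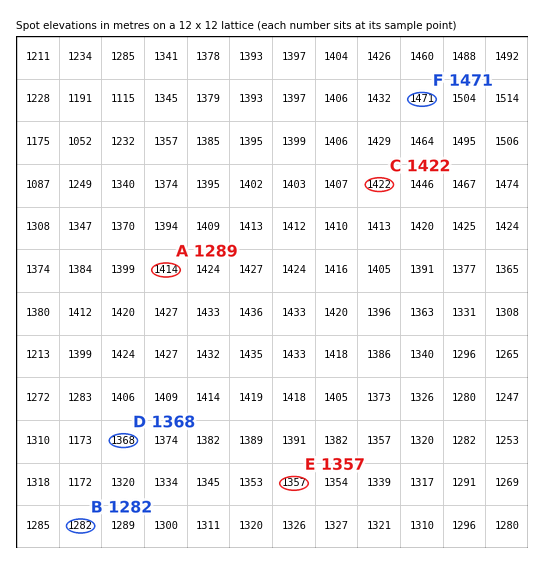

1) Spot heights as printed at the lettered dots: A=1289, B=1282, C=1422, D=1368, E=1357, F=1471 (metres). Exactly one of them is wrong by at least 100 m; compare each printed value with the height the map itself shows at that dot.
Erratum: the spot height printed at A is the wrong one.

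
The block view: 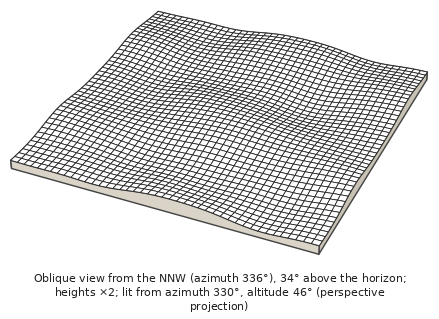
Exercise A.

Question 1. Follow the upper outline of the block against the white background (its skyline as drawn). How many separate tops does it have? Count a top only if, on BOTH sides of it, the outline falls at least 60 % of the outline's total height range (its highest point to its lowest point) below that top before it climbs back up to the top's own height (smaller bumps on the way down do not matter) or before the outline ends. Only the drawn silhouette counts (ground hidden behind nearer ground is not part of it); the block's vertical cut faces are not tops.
0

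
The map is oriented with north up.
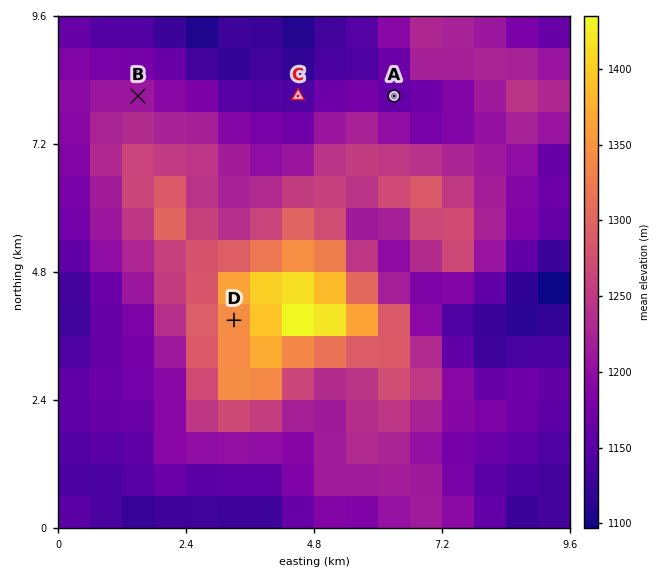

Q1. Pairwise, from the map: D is higher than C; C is lower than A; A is lower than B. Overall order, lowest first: C A B D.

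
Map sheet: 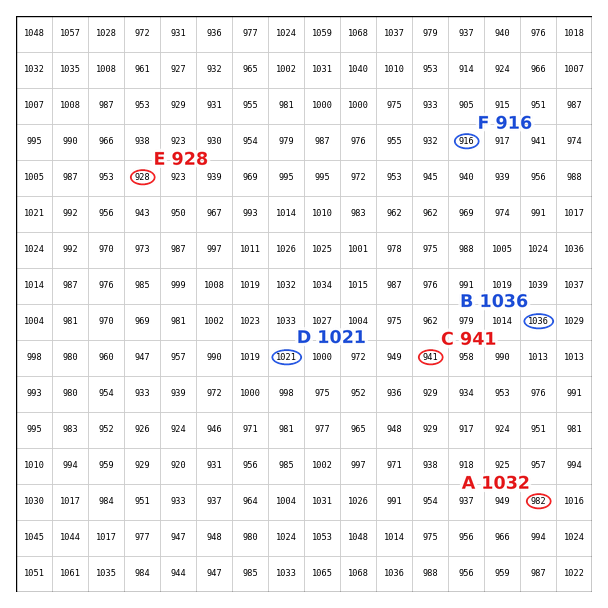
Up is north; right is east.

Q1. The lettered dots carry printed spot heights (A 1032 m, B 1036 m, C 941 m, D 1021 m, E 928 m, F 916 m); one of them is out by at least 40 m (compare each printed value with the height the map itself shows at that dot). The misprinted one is A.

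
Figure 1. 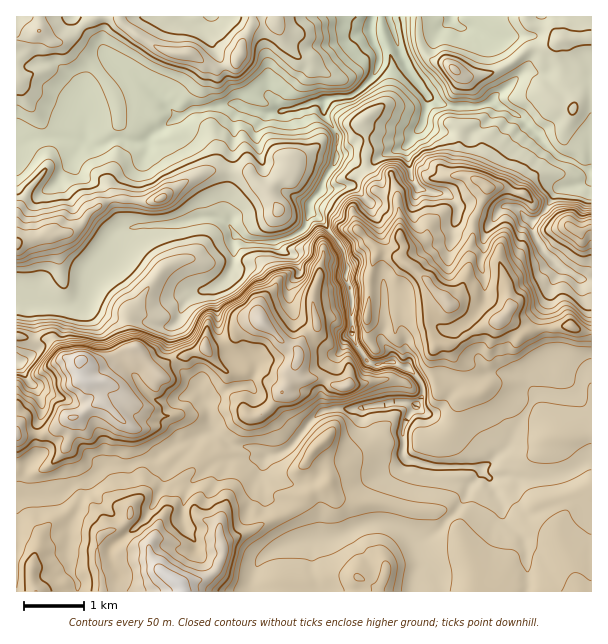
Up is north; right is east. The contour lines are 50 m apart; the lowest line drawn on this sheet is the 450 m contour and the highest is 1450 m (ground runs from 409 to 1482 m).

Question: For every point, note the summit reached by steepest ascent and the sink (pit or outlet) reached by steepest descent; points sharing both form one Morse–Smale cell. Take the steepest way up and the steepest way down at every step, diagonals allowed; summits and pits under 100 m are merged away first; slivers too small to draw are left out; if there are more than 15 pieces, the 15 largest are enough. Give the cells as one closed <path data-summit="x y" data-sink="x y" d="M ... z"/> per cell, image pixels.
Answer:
<path data-summit="176 581" data-sink="371 27" d="M410 403l-23 0-30 6-33 1-17 15-9 13-11 12-15 6-5 0-12-8-21-2-22-16-21 10-15 4-26 16-13 2-9 4-23-2-12 12-21 10-12 8-31 2-12 3-1 92 235 1 3-22 5-9 11-9 27-11 41-5 31-13 17 0 15 6 15 14 4 24-6 15 0 10 177 0 1-131-4-1-24 14-34 6-12 0-8-4-21 2-10-10-35 0-33-6-8-7 0-27 6-14 7-9z"/><path data-summit="500 320" data-sink="371 27" d="M429 97l-7 28-16 21 3 15-1 7-19 10-8 0-3-3 2 14-9 13-17-15-7-1-20 4-3-2-14 15 0 9 15 12 19 28 4 12-2 15 6 18 0 39 3 8 14 18 26 0 7 5 5 0 13 13 2 6 0 10-13 18-6 14 0 27 2 3 24 8 50 2 10 10 21-2 8 4 12 0 39-8 23-13 0-178-13-3-22-13-13-13-8-12-4-18-16-14-3 0-3-5 7-21 11-15 12-12 6-11-8-10-20-19-26-13-12 4-31 0-11-3z"/><path data-summit="81 359" data-sink="371 27" d="M213 217l-12 0-28 7-21 0-30 5-10 10-9 22-12 21-5 17-3 3-12 5-29-5-10 1 2 36 14-1 8 7 7 11 12 5 5-1-1 8 3 9 4 3 10 3 6 19-9 2-15 12-10 2-12 10-19 7-1 21-10 9-4 14 0 10 4 9 34-4 12-8 17-6 16-16 23 2 9-4 13-2 26-16 15-4 19-8 0-19-5-11 25-14 20-4 6-13 0-8-5-5-18-2-7-8-8-18-4-42 15-13 3-6 3-35-8-11z"/><path data-summit="185 54" data-sink="371 27" d="M372 16l-118 0-2 10-11 19 0 8-3 6-7 5-13 4-12-4-12-9-26-3-16-8-29-19-4-9-102 0-1 130 23-8 29 0 18 4 7 4 11-1 10-6 15 3 17 0 25-21 23-12 28-5 17 0 18 8 16 2 32-8 9-4 10 0 11-5 18-1 20-19 6-14 0-10-6-11-3-12z"/><path data-summit="261 321" data-sink="371 27" d="M311 212l-5 15-10 8-11 5-10 2-18 0-12-1-9-6-2 5-2 29-3 6-15 13 4 42 8 18 10 10 15 0 5 5 0 8-7 14-19 3-25 14 5 11 0 12 5 8 16 12 24 3 12 8 11-2 9-4 11-12 9-13 17-15 33-1 30-6 30 1 5-8 0-10-2-6-13-13-5 0-7-5-23 2-8-7-9-13-3-8 0-39-6-18 2-15-4-12-19-28z"/><path data-summit="455 69" data-sink="371 27" d="M591 16l-201 0 0 5 18 48 23 29 18 8 31 0 12-4 26 13 20 19 19 22 34 14z"/><path data-summit="17 243" data-sink="371 27" d="M68 138l-29 0-12 2-11 7 0 152 5 2 44 6 18-5 3-3 5-17 12-21 9-22 5-7 7-4-9-16-7-24-24-10-10-10-2-7 10-18z"/><path data-summit="161 198" data-sink="371 27" d="M239 104l-17 0-28 5-23 12-25 21-17 0-15-3-15 7-6 0-10-4-11 20 12 16 24 10 7 24 10 17 27-5 21 0 28-7 12 0 15 7 0-9-4-5 0-10 8-36 2-42 7-15z"/><path data-summit="17 243" data-sink="371 27" d="M324 102l-10 0-9 4-32 8-10 0-21-8-4 4-4 12-2 42-8 36 0 10 4 5 1 10 8 11 8 5 30 1 21-7 10-8 4-14 0-10 10-12 4-11 13-22 0-24-13-21z"/><path data-summit="176 581" data-sink="371 27" d="M389 16l-15 0-2 2 0 20 7 15 0 10-6 14-20 19-24 2-4 3-1 4 0 8 13 21 0 24-12 19-5 12 7 1 24-4 18 16 9-7 2-6-2-14 3 3 8 0 19-10 1-7-3-15 16-21 6-26-22-33z"/><path data-summit="386 572" data-sink="371 27" d="M386 523l-17 0-31 13-41 5-27 11-11 9-5 9-2 21 161 1 2-16 5-9-4-24-15-14z"/><path data-summit="185 54" data-sink="210 17" d="M252 16l-132 0 0 4 15 14 29 16 12 4 13 0 17 10 12 4 13-4 7-5 3-6 0-8 11-19z"/><path data-summit="575 230" data-sink="371 27" d="M591 181l-34 9-11 20-14 12 2 12 10 18 13 13 27 15 8-1z"/><path data-summit="81 359" data-sink="17 362" d="M48 338l-13 2-5 16-12 7 12 20 6 4 6 15 0 14-5 9 1 9 18-6 12-10 10-2 15-12 9-2-6-19-10-3-4-3-3-9 1-8-5 1-12-5-7-11z"/><path data-summit="176 581" data-sink="371 27" d="M546 145l-29 37-7 21 3 5 3 0 15 14 15-12 11-20 6-3 16-1 13-6-1-10-34-14z"/>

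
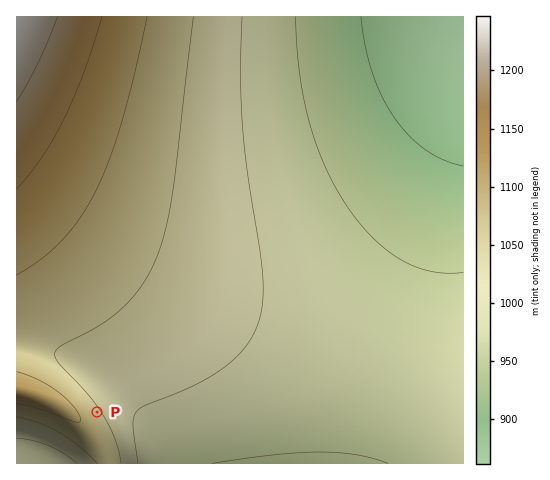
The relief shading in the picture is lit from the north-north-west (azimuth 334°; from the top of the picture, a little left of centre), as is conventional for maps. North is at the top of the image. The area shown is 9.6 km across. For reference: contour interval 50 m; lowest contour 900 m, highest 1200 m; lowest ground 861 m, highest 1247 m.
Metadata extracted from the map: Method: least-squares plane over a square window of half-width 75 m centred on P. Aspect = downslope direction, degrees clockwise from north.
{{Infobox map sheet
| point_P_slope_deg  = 8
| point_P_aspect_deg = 55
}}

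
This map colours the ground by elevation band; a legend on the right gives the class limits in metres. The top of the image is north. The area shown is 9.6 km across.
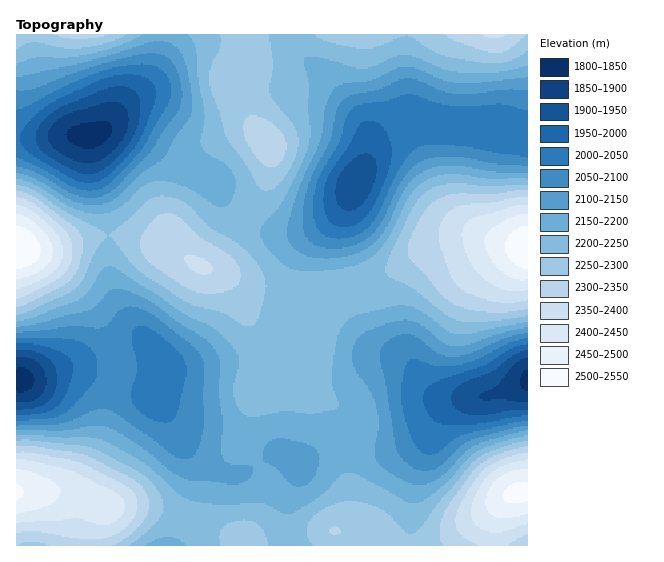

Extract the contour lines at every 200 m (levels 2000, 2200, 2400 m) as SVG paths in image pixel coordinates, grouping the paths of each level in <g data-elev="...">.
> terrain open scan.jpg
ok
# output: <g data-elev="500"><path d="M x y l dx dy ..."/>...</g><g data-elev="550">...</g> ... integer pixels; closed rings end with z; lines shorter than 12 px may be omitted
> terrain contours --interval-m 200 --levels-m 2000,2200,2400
<g data-elev="2000"><path d="M527 415l-49 9-35 1-8-3-6-6-4-8-2-9 3-10 8-6 48-17 28-17 17-5"/><path d="M17 344l20 1 22 6 11 8 3 9-1 9-5 15-4 8-6 7-15 6-25 2"/><path d="M339 227l-9-5-5-10-2-15 3-15 5-11 18-26 10-20 7-4 8 0 9 7 8 15 1 13-4 16-11 28-11 17-12 8-8 2z"/><path d="M85 183l-16-6-43-26-4-6-2-5 3-11 11-13 15-11 49-24 13-4 14-2 13 0 9 4 8 8 1 10-9 27-8 17-11 15-21 20-10 6z"/></g><g data-elev="2200"><path d="M145 545l13-6 11-2 9 2 9 6"/><path d="M527 435l-32 9-19 8-9 7-24 26-16 13-9 5-5 1-6-2-49-27-9-3-8 3-15 16-10 8-21 13-8 2-5-1-12-7-8-3-44 2-19-3-12-3-10-7-34-29-32-19-12-5-12-2-70-2"/><path d="M17 322l18-5 44-18 10-8 14-22 4-2 7 0 44 28 25 18 30 15 14 12 9 12 3 8-5 27 1 15 7 11 5 3 6 1 30-5 32 1 23-5 1-4-5-15-2-10 4-35 3-11 4-8 6-6 8-4 37-9 13 0 15 6 27 19 12 4 66-13"/><path d="M527 179l-36 0-40-5-13 2-11 4-9 6-8 9-19 38-12 17-14 11-22 7-33 3-19-2-9-6-9-8-9-11-4-9 1-6 1-4 15-15 9-15 16-32 7-18 1-13-2-24 1-23-5-24 2-4 12 0 35 10 9 2 11-2 22-10 12-2 11 3 28 12 23 3 33-1 25-7"/><path d="M17 64l18-7 34 0 24-4 27-8 22-10"/><path d="M188 35l5 6 3 8 2 31 6 31 0 10-3 18 0 6 6 8 21 14 7 12-1 14-3 8-3 4-6 2-5-1-30-19-16-5-13-1-8 1-7 4-18 18-10 6-12 3-12 0-20-6-35-22-19-6"/></g><g data-elev="2400"><path d="M17 523l58-5 23 6 9 1 7-3 5-4 4-5 2-6-2-7-6-7-40-20-43-12-17-1"/><path d="M527 460l-22 5-16 10-12 17-4 11-2 9 1 7 3 5 7 5 8 3 12 0 25-8"/><path d="M17 290l21-9 15-8 7-9 3-12-3-12-10-13-19-17-14-5"/><path d="M527 204l-12 1-43 14-8 6-2 10 2 10 5 14 6 10 8 8 11 8 11 5 10 2 12-2"/></g>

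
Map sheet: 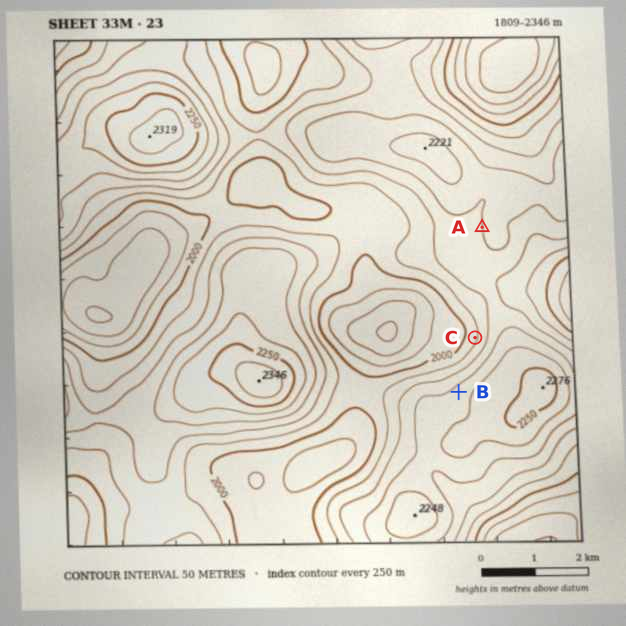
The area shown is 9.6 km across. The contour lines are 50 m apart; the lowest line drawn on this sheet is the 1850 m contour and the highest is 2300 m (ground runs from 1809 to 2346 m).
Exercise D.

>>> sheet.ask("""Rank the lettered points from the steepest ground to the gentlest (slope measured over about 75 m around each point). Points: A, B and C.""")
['C', 'B', 'A']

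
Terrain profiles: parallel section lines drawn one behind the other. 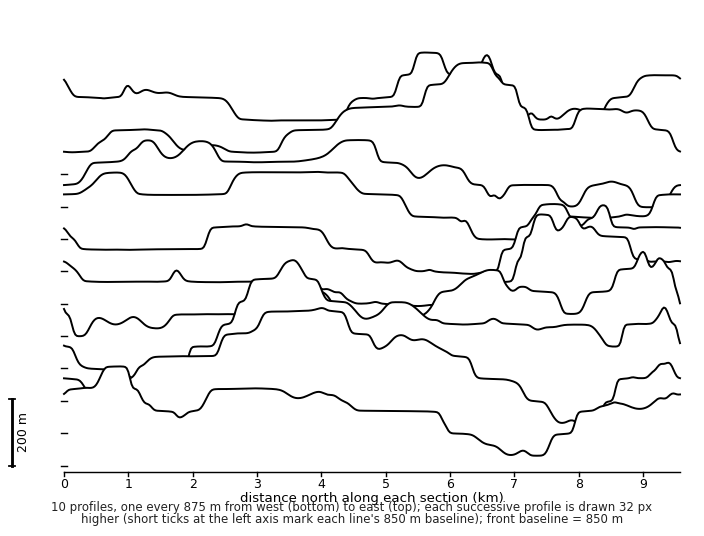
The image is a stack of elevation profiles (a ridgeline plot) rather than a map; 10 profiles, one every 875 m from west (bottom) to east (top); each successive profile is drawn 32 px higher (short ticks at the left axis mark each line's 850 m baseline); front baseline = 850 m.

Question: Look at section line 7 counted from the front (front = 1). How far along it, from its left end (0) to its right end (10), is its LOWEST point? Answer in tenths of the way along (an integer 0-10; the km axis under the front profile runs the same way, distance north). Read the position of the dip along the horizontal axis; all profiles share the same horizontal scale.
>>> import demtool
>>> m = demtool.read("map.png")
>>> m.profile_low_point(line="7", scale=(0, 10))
7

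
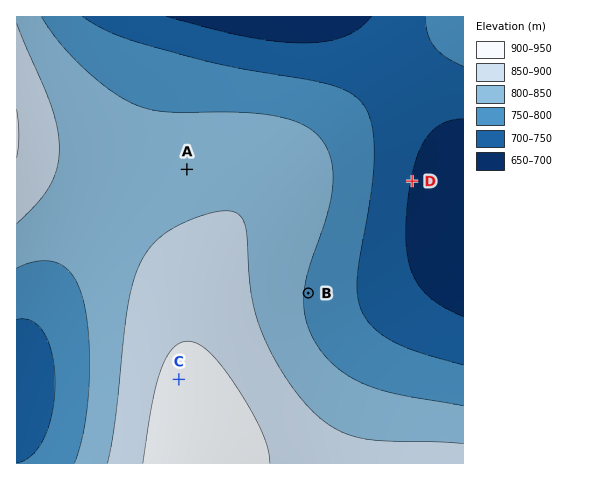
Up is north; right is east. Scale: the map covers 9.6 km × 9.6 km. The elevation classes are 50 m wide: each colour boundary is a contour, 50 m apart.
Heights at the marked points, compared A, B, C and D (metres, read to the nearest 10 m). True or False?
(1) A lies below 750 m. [False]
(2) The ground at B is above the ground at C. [False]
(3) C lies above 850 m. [True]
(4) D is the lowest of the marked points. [True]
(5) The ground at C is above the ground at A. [True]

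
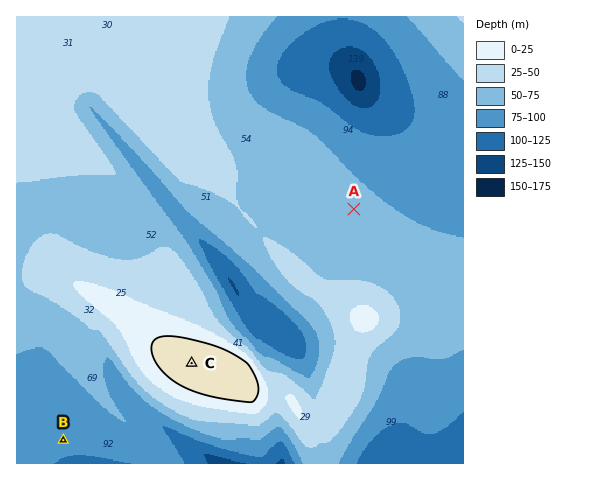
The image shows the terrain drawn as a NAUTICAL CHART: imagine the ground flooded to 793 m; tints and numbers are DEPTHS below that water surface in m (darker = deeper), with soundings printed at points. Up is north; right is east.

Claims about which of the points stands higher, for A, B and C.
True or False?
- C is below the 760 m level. False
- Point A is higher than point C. False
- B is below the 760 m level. True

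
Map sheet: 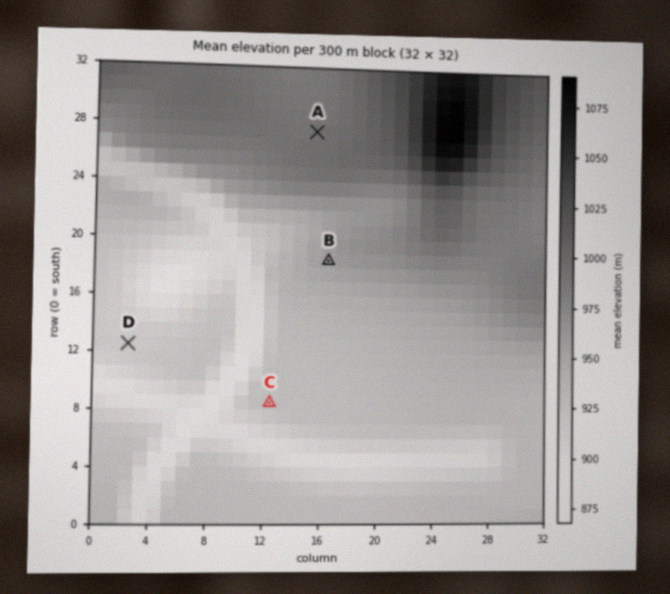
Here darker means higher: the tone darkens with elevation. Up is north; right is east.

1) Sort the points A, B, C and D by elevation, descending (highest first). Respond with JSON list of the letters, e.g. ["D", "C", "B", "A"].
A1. ["A", "B", "C", "D"]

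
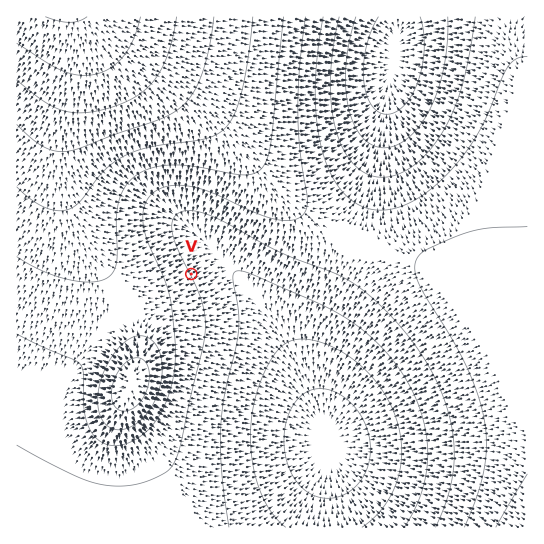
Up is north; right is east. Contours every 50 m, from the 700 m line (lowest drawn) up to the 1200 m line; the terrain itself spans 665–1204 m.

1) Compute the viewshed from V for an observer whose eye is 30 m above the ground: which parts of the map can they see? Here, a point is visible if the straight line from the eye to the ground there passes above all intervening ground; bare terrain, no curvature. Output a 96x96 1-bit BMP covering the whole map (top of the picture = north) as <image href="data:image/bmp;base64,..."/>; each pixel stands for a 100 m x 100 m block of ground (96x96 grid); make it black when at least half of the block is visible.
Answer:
<image width="96" height="96" href="data:image/bmp;base64,Qk2+BAAAAAAAAD4AAAAoAAAAYAAAAGAAAAABAAEAAAAAAIAEAAATCwAAEwsAAAIAAAAAAAAA////AAAAAAAAAAAAA/////////8AAAAAA/////////8AAAAAA/////////8AAAAAAf////////8AAAAAAf////////8AAAAAAP////////8AAAAAAH////////8AAAAAAAf///////8AAAAAAAB///////8AAAAAAAAf//////8AAAAAAAAP//////8AAAAAAAAH//////8AAAAAAAAD//////8AAAAAAAAB//////8AAAAAAAAB//////8AAAAAAAAB//////8AAAAAAAAB//////8AAAAAAAAB//////8AAAAAAAAB//////8AAAAAAAAB//////8AAAAAAAAB//////8AAAAAAAAB//////8AAAAAAAAB//////8AAAAAAAAD//////8AAAAAAAAD//////8AAAAAAAAH//////8AAAAAAAAH//////8AAAAAAAAP//////8AAABwAAAf//////8AAAH4AAAf//////8AAAP8AAA///////8AAAf8AAB///////8AAAf+AAD///////8AAAf+AAH///////8AAAf+AAf//////+AAAAP+AD///////8AAAAP/B////////4AAAAH//////////4AAAAD//////////wAAAAB//////////gAAAAA//////////AAAAAA//////////AAAAAA/////////+AAAAAA/////////8AAAAAB/////////8AAAAAD/////////4AAAAAD/////////wAAAAAH/////////wAAAAAP/////////gAAAAAf/////////gAAAAA//////////gAAAAB//////////wAAAAD//////////wAAAAH//////////4AAAAP//////gH//8AAAAf/////+AAf/+AAAAf/////8AAD/+AAAA//////4AAAf/AAAB//////wAAAH/gAAB//////gAAAB/gAAD//////AAAAAfwAAD/////+AAAAAH4AAD/////8AAAAAA8AAH/////4AAAAAAMAAH/////wAAAAAAAAAH/////gAAAAAAAAAH/////gAAAAAAAAAP/////AAAAAAAAAAP////+AAAAAAAAAAP////8AAAAAAAAAAP////4AAAAAAAAAAP////wAAAAAAAAAAP////gAAAAAAAAAAP////AAAAAAAAAAAP///+AAAAAAAAAAAH///8AAAAAAAAAAAH///wAAAAAAAAAAAH///gAAAAAAAAAAAH///AAAAAAAAAAAAD//8AAAAAAAAAAAAD//4AAAAAAAAAAAAB//gAAAAAAAAAAAAA//AAAAAAAAAAAAAAf8AAAAAAAAAAAAAADgAAAAAAAAAAAAAAAAAAAAAAAAAAAAAAAAAAAAAAAAAAAAAAAAAAAAAAAAAAAAAAAAAAAAAAAAAAAAAAAAAAAAAAAAAAAAAAAAAAAAAAAAAAAAAAAAAAAAAAAAAAAAAAAAAAAAAAAAAAAAAAAAAAAAAAAAAAAAAAAAAAAAAAAAAAAAAAAAAAAAAAAAAAAA="/>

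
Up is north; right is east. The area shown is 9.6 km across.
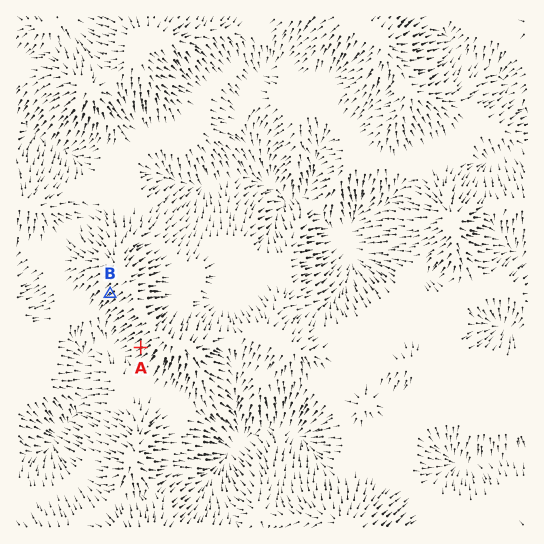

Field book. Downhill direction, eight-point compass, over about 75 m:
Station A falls SW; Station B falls SW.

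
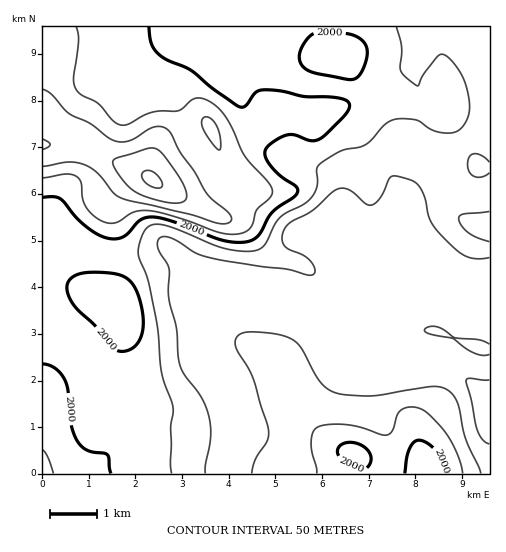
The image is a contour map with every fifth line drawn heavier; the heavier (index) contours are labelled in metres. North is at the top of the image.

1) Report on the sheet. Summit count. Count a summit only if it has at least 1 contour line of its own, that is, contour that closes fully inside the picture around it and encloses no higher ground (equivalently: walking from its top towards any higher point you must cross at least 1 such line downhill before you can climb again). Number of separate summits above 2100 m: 2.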